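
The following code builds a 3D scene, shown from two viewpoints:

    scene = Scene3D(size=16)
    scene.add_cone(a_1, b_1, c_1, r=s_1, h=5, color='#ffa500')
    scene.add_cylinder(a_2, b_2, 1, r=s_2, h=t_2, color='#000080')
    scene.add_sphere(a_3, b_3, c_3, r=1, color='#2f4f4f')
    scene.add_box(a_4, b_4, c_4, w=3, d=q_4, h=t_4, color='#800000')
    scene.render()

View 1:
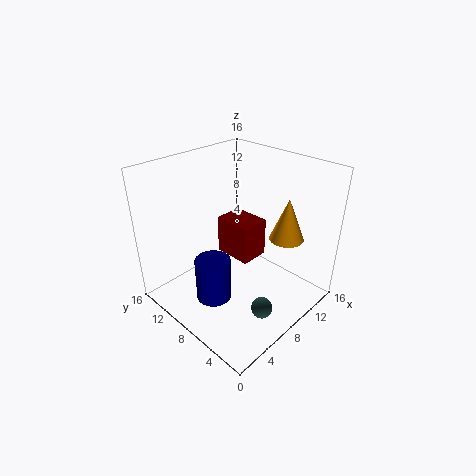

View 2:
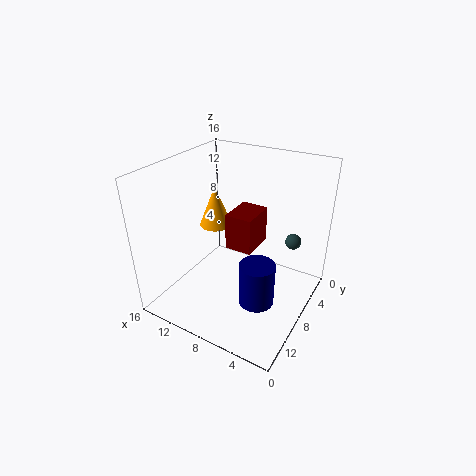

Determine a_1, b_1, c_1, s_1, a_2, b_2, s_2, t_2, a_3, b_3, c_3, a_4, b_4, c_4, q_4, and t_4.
a_1 = 13, b_1 = 5, c_1 = 7, s_1 = 2, a_2 = 5, b_2 = 9, s_2 = 2, t_2 = 5, a_3 = 4, b_3 = 1, c_3 = 5, a_4 = 6, b_4 = 5, c_4 = 7, q_4 = 4, t_4 = 4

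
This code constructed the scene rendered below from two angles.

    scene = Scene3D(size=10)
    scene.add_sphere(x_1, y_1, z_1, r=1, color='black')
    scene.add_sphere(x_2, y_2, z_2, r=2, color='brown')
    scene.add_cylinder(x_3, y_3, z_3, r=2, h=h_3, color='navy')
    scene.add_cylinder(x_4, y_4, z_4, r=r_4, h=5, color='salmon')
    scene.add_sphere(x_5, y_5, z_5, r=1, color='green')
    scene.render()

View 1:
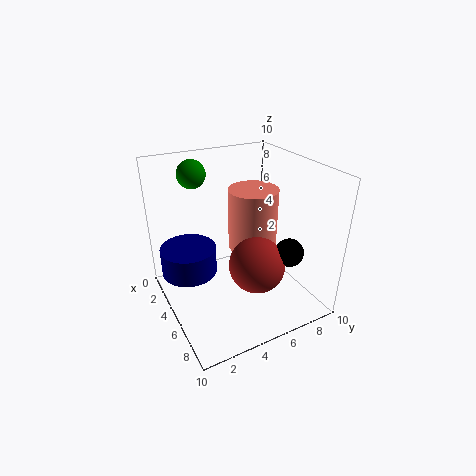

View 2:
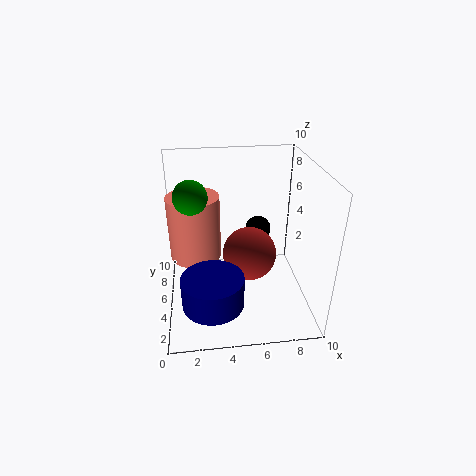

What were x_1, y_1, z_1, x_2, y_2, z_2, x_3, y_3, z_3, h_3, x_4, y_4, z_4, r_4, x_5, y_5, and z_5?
x_1 = 7, y_1 = 8, z_1 = 4, x_2 = 6, y_2 = 6, z_2 = 3, x_3 = 3, y_3 = 2, z_3 = 2, h_3 = 2, x_4 = 2, y_4 = 8, z_4 = 2, r_4 = 2, x_5 = 2, y_5 = 3, z_5 = 9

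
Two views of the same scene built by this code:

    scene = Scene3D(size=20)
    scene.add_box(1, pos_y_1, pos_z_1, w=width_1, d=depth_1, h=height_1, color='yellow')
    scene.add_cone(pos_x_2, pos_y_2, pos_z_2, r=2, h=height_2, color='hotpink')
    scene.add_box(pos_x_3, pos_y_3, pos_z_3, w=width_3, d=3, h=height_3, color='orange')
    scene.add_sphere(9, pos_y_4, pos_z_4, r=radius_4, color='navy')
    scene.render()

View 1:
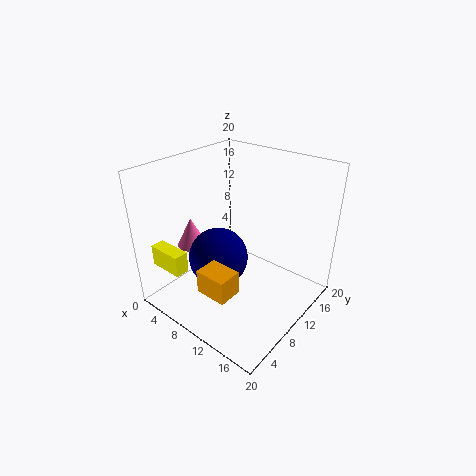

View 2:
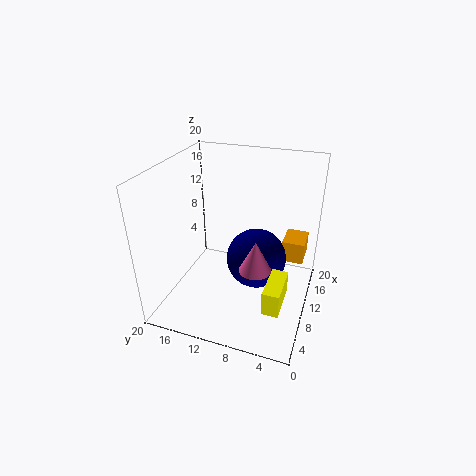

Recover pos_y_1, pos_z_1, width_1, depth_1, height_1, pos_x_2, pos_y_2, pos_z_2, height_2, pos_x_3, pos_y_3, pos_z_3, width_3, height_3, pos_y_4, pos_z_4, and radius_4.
pos_y_1 = 2
pos_z_1 = 6
width_1 = 5
depth_1 = 2
height_1 = 3
pos_x_2 = 5
pos_y_2 = 6
pos_z_2 = 9
height_2 = 4
pos_x_3 = 11
pos_y_3 = 1
pos_z_3 = 7
width_3 = 4
height_3 = 3
pos_y_4 = 7
pos_z_4 = 8
radius_4 = 4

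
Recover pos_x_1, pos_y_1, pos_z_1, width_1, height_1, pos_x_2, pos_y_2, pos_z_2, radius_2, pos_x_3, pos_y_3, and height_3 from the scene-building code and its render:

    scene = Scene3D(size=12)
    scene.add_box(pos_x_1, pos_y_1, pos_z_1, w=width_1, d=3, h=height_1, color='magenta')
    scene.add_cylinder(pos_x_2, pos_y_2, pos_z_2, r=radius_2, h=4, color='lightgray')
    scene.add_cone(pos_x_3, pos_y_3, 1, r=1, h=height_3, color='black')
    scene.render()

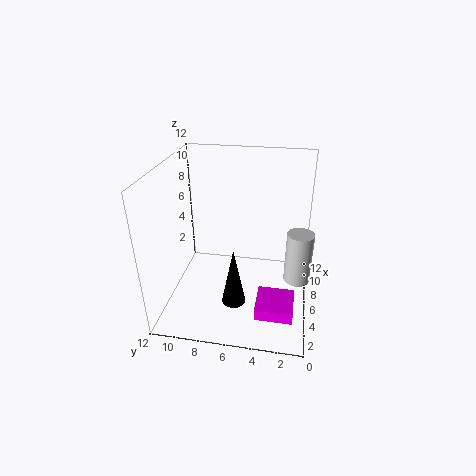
pos_x_1 = 2
pos_y_1 = 1
pos_z_1 = 1
width_1 = 3
height_1 = 1
pos_x_2 = 4
pos_y_2 = 1
pos_z_2 = 4
radius_2 = 1
pos_x_3 = 4
pos_y_3 = 6
height_3 = 5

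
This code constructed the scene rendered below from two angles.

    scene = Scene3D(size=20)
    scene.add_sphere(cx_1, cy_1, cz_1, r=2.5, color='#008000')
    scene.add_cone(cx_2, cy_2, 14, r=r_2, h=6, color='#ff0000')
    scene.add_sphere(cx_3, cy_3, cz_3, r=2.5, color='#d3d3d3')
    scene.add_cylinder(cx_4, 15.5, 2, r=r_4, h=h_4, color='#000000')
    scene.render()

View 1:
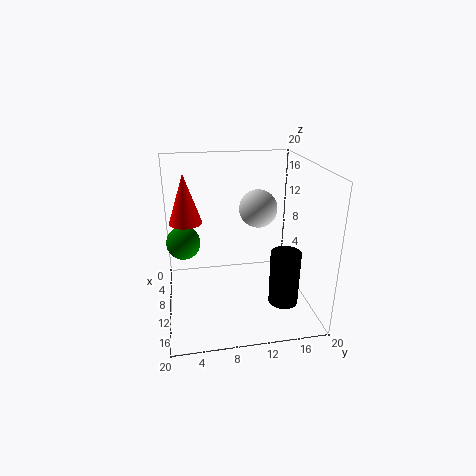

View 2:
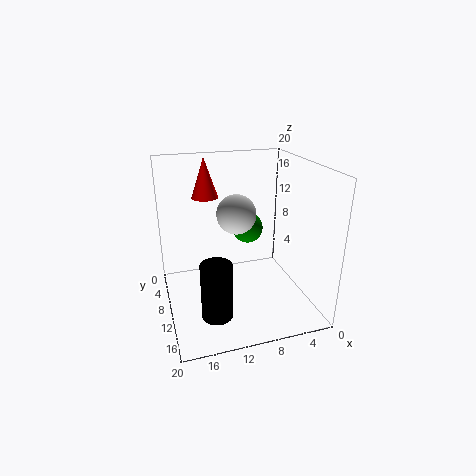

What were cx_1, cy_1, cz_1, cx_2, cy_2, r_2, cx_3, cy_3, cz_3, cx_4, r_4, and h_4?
cx_1 = 6, cy_1 = 2.5, cz_1 = 8, cx_2 = 13, cy_2 = 3, r_2 = 2, cx_3 = 11, cy_3 = 12.5, cz_3 = 14.5, cx_4 = 14.5, r_4 = 2, h_4 = 7.5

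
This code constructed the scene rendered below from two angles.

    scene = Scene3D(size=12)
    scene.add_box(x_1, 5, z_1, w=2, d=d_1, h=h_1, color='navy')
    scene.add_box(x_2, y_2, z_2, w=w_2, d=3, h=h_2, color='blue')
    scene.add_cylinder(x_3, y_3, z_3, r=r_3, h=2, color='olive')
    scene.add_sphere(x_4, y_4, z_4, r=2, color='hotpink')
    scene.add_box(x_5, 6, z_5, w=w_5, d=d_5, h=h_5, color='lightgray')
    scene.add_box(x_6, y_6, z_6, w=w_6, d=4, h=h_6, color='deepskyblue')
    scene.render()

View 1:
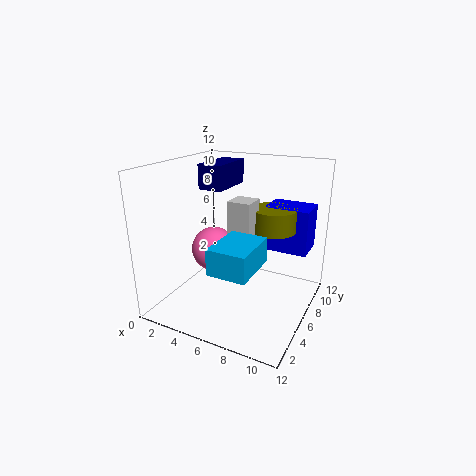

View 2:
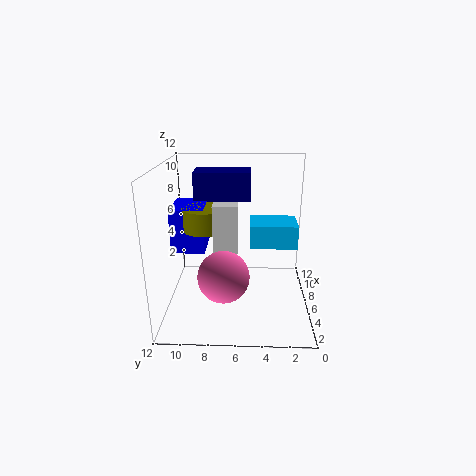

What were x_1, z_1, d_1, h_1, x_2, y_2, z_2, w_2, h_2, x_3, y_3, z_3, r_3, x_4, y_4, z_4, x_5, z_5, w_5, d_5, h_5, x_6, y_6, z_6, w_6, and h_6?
x_1 = 3
z_1 = 10
d_1 = 4
h_1 = 2
x_2 = 7
y_2 = 9
z_2 = 4
w_2 = 4
h_2 = 4
x_3 = 8
y_3 = 9
z_3 = 6
r_3 = 2
x_4 = 3
y_4 = 7
z_4 = 4
x_5 = 5
z_5 = 5
w_5 = 2
d_5 = 2
h_5 = 4
x_6 = 6
y_6 = 1
z_6 = 5
w_6 = 3
h_6 = 2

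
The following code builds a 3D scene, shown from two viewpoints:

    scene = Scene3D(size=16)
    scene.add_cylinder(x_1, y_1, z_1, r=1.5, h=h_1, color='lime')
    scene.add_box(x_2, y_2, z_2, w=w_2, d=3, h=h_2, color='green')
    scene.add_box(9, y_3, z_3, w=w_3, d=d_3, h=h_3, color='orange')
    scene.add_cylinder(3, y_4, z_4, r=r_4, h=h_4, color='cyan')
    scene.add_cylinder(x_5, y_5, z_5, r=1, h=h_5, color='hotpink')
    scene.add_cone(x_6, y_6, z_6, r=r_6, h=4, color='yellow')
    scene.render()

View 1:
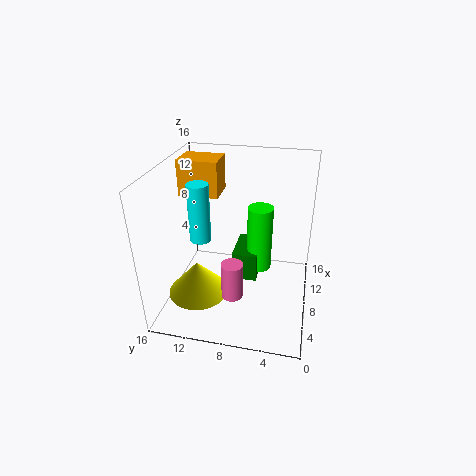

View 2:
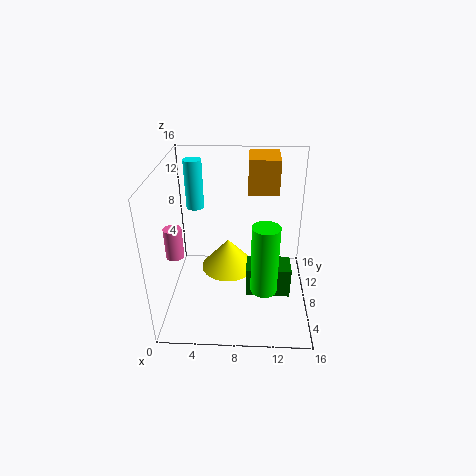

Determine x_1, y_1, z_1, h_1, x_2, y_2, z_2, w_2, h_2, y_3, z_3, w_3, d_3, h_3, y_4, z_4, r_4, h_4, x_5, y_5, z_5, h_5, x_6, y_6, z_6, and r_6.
x_1 = 11
y_1 = 6
z_1 = 2.5
h_1 = 8
x_2 = 9
y_2 = 6
z_2 = 1.5
w_2 = 5
h_2 = 3.5
y_3 = 10.5
z_3 = 12
w_3 = 3.5
d_3 = 4.5
h_3 = 4
y_4 = 10.5
z_4 = 10.5
r_4 = 1
h_4 = 5.5
x_5 = 1
y_5 = 7
z_5 = 6
h_5 = 3.5
x_6 = 6.5
y_6 = 12.5
z_6 = 1
r_6 = 3.5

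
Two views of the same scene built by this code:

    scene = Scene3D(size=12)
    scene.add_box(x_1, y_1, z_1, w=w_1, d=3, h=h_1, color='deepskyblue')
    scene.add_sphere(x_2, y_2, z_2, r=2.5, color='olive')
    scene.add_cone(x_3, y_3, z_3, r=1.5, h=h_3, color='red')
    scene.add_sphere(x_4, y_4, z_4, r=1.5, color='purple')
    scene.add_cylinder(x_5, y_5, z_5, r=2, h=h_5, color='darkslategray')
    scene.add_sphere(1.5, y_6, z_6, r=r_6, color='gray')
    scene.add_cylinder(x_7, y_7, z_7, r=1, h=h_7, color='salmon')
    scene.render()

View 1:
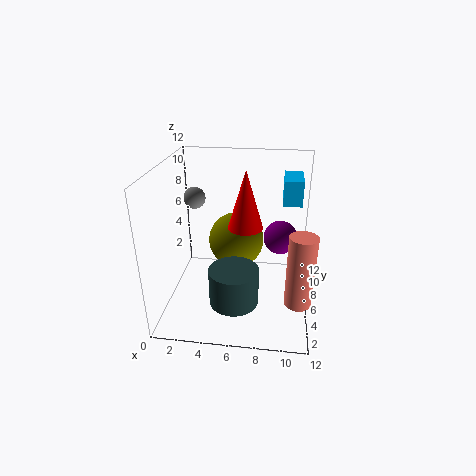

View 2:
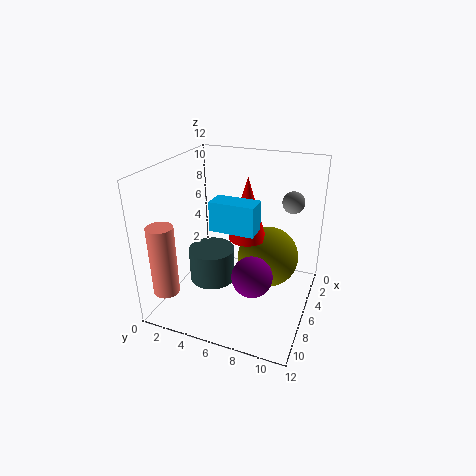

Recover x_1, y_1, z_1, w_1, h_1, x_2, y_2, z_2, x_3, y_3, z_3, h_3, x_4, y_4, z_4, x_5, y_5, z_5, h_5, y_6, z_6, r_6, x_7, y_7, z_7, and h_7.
x_1 = 9.5
y_1 = 6
z_1 = 9
w_1 = 1.5
h_1 = 2
x_2 = 5.5
y_2 = 8.5
z_2 = 4.5
x_3 = 6.5
y_3 = 7
z_3 = 6.5
h_3 = 5
x_4 = 9.5
y_4 = 8.5
z_4 = 5
x_5 = 6
y_5 = 3.5
z_5 = 1.5
h_5 = 3
y_6 = 9.5
z_6 = 8
r_6 = 1
x_7 = 11
y_7 = 2
z_7 = 3
h_7 = 5.5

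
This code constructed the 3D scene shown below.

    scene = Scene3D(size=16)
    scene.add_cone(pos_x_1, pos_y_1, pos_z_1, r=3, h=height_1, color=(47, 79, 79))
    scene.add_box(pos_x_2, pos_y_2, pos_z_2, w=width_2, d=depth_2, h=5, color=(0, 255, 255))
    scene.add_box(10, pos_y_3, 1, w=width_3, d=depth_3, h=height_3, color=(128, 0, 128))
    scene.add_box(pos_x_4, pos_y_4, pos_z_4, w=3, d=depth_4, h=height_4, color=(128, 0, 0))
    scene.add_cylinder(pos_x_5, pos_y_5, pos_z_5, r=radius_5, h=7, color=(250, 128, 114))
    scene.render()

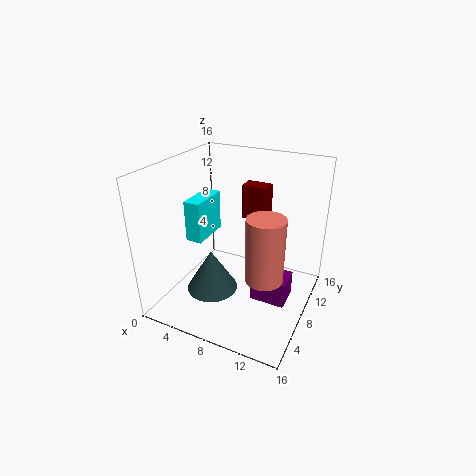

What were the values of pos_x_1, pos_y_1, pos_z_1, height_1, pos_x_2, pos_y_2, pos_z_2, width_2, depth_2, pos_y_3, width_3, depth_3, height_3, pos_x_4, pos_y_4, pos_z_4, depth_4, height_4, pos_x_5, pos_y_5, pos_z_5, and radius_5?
pos_x_1 = 5, pos_y_1 = 7, pos_z_1 = 1, height_1 = 5, pos_x_2 = 1, pos_y_2 = 8, pos_z_2 = 6, width_2 = 2, depth_2 = 5, pos_y_3 = 7, width_3 = 4, depth_3 = 3, height_3 = 3, pos_x_4 = 7, pos_y_4 = 11, pos_z_4 = 9, depth_4 = 2, height_4 = 4, pos_x_5 = 12, pos_y_5 = 6, pos_z_5 = 5, radius_5 = 2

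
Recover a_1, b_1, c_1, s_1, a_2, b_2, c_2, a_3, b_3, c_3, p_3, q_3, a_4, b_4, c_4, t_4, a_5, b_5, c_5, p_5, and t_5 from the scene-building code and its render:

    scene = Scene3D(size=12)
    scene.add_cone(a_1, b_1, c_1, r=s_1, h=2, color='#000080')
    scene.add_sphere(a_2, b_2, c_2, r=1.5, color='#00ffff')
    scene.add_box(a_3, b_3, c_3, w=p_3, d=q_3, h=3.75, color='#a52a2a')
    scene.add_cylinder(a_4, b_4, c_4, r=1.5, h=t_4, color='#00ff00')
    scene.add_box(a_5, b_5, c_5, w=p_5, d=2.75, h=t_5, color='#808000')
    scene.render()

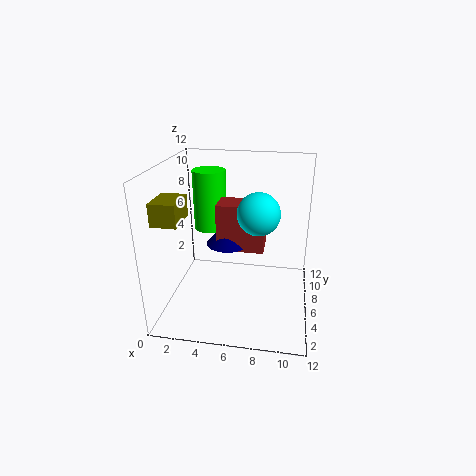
a_1 = 5.25
b_1 = 5.5
c_1 = 5.75
s_1 = 1.75
a_2 = 8
b_2 = 2.75
c_2 = 9.5
a_3 = 4.5
b_3 = 4.5
c_3 = 5.5
p_3 = 3.75
q_3 = 2.25
a_4 = 2.75
b_4 = 9.5
c_4 = 5.25
t_4 = 5.5
a_5 = 0.25
b_5 = 2
c_5 = 8.25
p_5 = 2
t_5 = 1.75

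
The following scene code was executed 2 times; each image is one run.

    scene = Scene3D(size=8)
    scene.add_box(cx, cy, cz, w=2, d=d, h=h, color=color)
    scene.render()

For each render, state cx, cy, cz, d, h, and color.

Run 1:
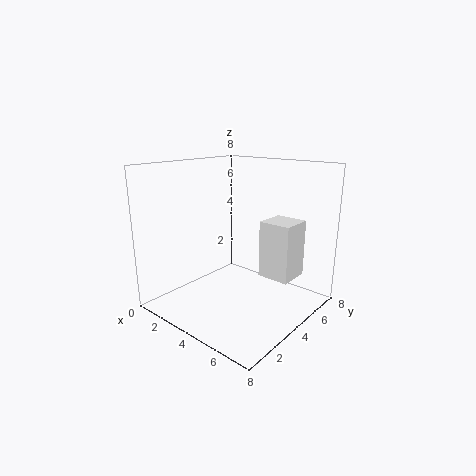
cx = 4
cy = 6
cz = 1
d = 2
h = 3.5
color = 'white'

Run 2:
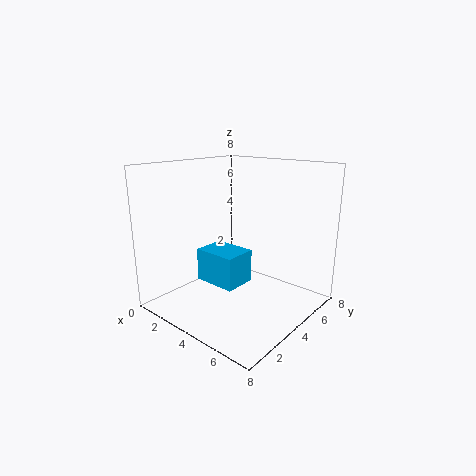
cx = 4.5
cy = 0.5
cz = 3
d = 1.5
h = 1.5
color = 'deepskyblue'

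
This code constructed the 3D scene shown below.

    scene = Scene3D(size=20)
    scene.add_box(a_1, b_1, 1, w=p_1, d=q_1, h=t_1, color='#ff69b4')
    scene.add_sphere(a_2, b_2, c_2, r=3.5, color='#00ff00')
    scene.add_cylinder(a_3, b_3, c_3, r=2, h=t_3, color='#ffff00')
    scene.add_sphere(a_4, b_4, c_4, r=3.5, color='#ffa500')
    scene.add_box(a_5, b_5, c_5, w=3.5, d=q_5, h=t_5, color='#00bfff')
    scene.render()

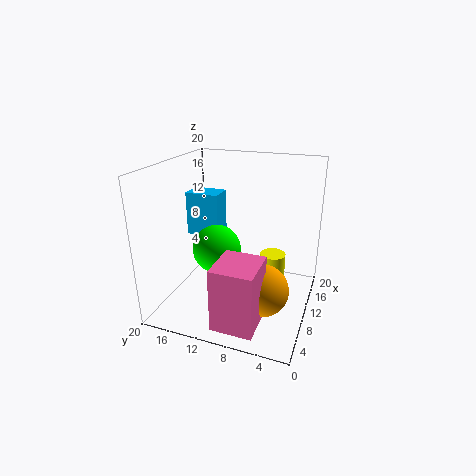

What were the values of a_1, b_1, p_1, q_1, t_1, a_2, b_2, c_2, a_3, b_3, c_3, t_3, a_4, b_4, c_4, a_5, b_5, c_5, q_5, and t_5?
a_1 = 1, b_1 = 5, p_1 = 6, q_1 = 5.5, t_1 = 8.5, a_2 = 10.5, b_2 = 13.5, c_2 = 7.5, a_3 = 16.5, b_3 = 6.5, c_3 = 1, t_3 = 4, a_4 = 7.5, b_4 = 5.5, c_4 = 4, a_5 = 12, b_5 = 14, c_5 = 8.5, q_5 = 5, t_5 = 6.5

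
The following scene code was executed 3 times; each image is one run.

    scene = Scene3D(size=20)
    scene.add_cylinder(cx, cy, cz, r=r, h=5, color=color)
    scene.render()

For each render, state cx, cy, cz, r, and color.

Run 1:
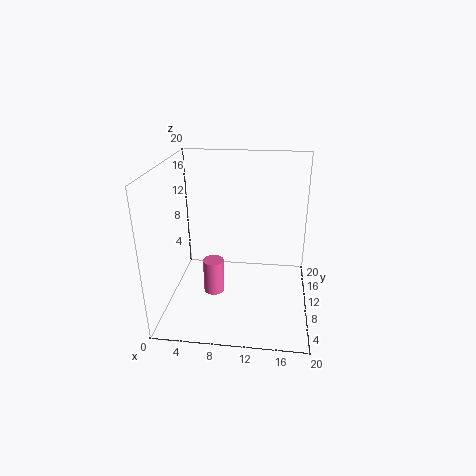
cx = 6.5
cy = 9.5
cz = 1.5
r = 1.5
color = 'hotpink'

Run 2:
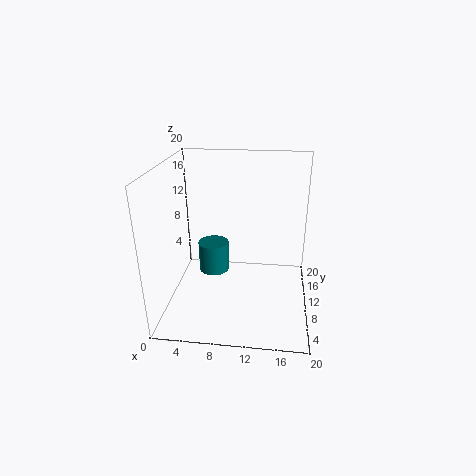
cx = 5
cy = 17
cz = 0.5
r = 2.5
color = 'teal'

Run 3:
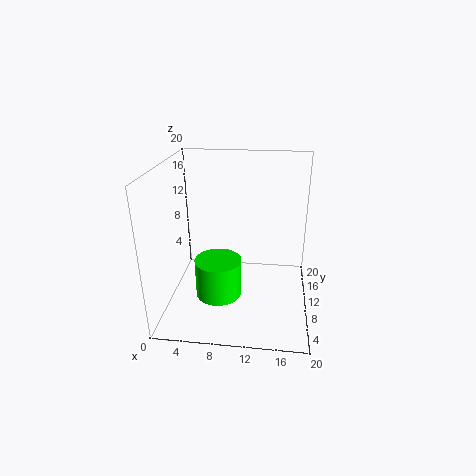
cx = 8
cy = 5.5
cz = 4
r = 3
color = 'lime'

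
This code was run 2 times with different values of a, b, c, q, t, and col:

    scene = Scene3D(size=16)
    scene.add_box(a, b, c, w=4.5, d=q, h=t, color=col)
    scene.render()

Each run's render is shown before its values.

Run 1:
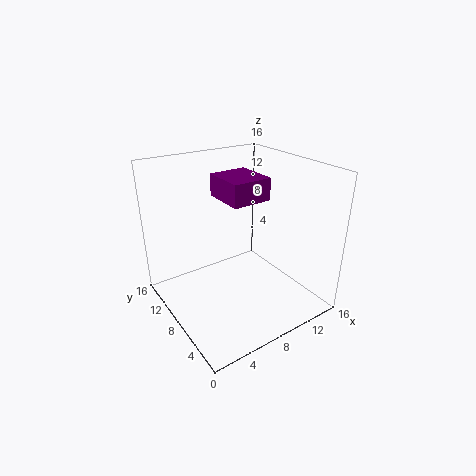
a = 7; b = 7; c = 12; q = 5; t = 2.5; col = 'purple'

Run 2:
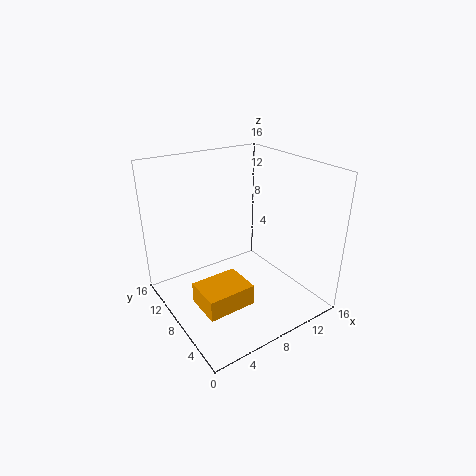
a = 0.5; b = 1; c = 5; q = 3.5; t = 2; col = 'orange'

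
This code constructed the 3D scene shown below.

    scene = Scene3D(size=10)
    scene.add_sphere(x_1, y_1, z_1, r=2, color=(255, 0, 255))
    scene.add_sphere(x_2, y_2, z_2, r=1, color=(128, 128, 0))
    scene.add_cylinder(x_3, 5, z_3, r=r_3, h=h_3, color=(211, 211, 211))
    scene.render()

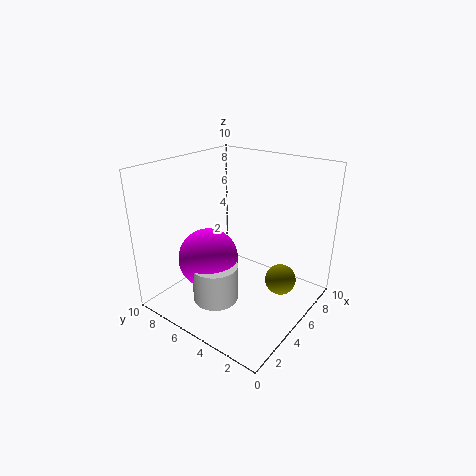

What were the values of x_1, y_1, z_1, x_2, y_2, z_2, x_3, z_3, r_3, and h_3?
x_1 = 3, y_1 = 6, z_1 = 4, x_2 = 5, y_2 = 1.5, z_2 = 3, x_3 = 2.5, z_3 = 1.5, r_3 = 1.5, h_3 = 2.5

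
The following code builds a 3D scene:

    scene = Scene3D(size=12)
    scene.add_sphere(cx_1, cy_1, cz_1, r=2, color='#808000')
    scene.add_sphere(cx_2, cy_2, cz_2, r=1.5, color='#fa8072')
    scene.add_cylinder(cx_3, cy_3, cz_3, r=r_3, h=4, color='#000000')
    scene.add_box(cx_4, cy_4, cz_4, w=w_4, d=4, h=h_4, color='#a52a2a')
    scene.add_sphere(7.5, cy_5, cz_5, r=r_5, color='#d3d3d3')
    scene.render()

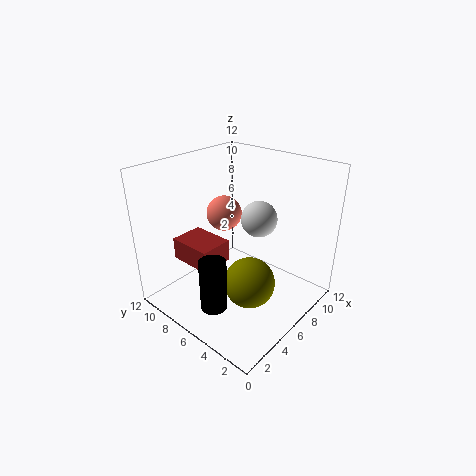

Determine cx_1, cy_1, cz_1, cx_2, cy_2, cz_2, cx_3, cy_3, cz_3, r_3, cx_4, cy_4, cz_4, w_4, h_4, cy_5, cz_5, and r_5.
cx_1 = 4.5
cy_1 = 3.5
cz_1 = 3.5
cx_2 = 6.5
cy_2 = 8
cz_2 = 7.5
cx_3 = 1.5
cy_3 = 4.5
cz_3 = 2.5
r_3 = 1
cx_4 = 3.5
cy_4 = 7.5
cz_4 = 3
w_4 = 3
h_4 = 2
cy_5 = 5
cz_5 = 7.5
r_5 = 1.5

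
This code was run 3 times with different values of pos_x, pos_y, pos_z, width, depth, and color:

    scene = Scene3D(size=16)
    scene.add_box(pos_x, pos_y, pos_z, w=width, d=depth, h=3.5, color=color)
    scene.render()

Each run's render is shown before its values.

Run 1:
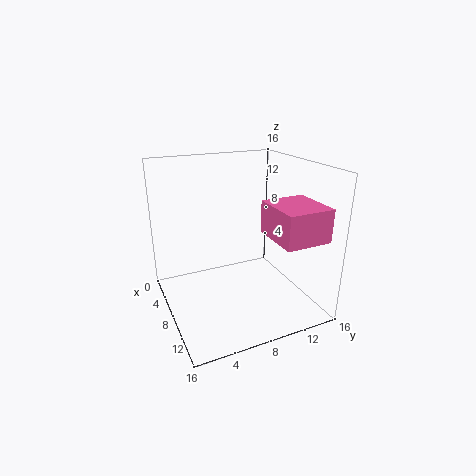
pos_x = 9.5; pos_y = 10; pos_z = 9; width = 5.5; depth = 5; color = 'hotpink'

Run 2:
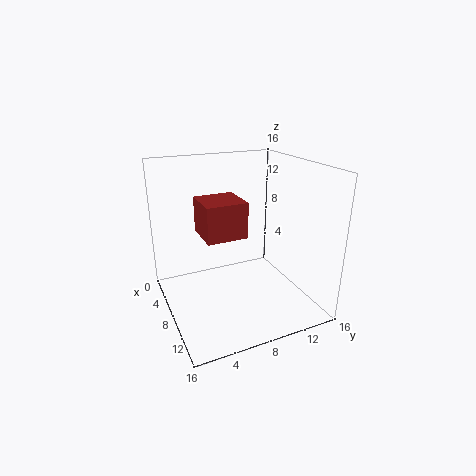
pos_x = 8.5; pos_y = 3; pos_z = 10; width = 4; depth = 4; color = 'brown'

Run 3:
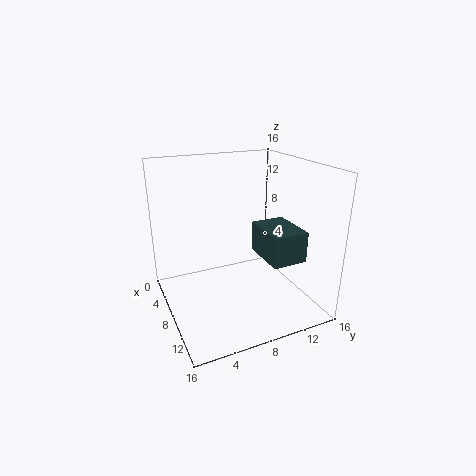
pos_x = 6.5; pos_y = 10.5; pos_z = 5.5; width = 5.5; depth = 4; color = 'darkslategray'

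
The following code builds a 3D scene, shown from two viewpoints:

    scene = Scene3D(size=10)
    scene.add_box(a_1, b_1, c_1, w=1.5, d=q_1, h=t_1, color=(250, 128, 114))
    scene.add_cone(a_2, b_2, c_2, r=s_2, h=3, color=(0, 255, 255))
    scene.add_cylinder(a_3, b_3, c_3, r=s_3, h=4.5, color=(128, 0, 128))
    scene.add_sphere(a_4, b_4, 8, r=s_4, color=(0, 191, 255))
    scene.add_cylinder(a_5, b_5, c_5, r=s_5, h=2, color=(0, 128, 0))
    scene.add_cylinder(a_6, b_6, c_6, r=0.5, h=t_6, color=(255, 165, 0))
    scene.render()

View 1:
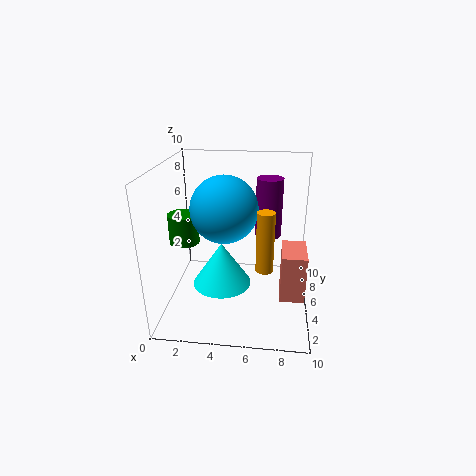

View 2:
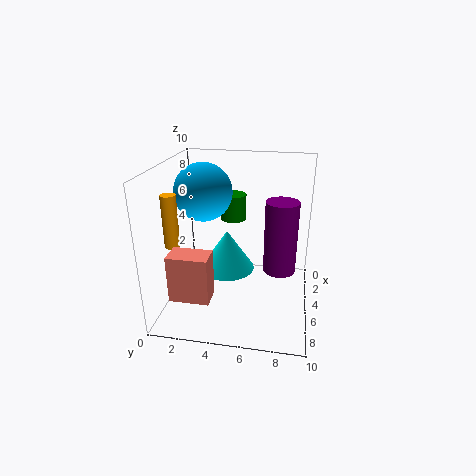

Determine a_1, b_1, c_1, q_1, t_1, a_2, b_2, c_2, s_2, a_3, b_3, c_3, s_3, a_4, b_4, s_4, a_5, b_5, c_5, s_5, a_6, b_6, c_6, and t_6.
a_1 = 8, b_1 = 1.5, c_1 = 2.5, q_1 = 2.5, t_1 = 3, a_2 = 4, b_2 = 4, c_2 = 2, s_2 = 2, a_3 = 7, b_3 = 8, c_3 = 4, s_3 = 1, a_4 = 4.5, b_4 = 2.5, s_4 = 2, a_5 = 1.5, b_5 = 4, c_5 = 5, s_5 = 1, a_6 = 7, b_6 = 1, c_6 = 5, t_6 = 3.5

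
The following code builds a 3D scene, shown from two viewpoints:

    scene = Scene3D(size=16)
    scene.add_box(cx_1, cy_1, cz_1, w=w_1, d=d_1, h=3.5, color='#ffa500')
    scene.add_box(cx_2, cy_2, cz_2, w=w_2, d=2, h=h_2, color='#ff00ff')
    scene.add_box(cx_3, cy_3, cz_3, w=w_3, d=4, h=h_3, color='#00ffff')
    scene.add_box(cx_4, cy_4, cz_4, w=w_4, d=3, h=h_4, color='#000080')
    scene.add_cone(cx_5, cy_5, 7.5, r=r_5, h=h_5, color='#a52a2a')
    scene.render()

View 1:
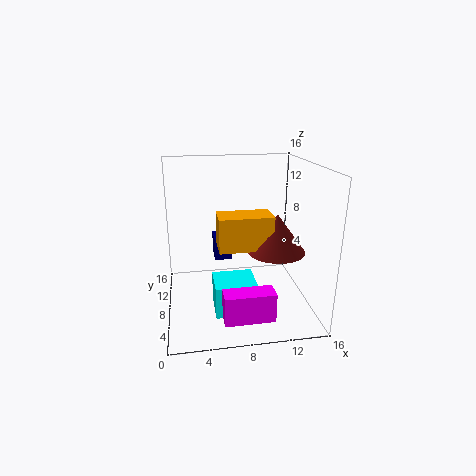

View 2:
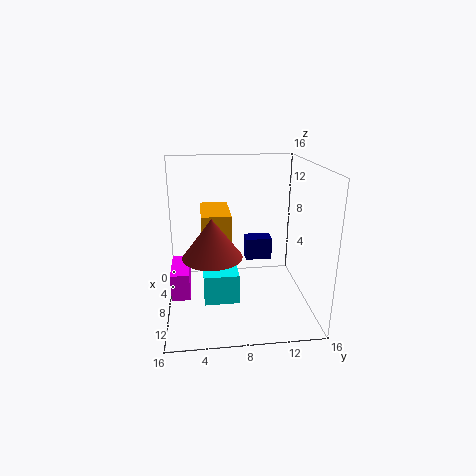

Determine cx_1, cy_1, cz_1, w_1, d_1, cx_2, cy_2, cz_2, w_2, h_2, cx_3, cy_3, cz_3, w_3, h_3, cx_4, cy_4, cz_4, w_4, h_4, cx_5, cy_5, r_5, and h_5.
cx_1 = 5.5, cy_1 = 4, cz_1 = 8, w_1 = 5.5, d_1 = 3, cx_2 = 5.5, cy_2 = 0.5, cz_2 = 2, w_2 = 5, h_2 = 3, cx_3 = 5, cy_3 = 4, cz_3 = 0.5, w_3 = 4.5, h_3 = 3.5, cx_4 = 5.5, cy_4 = 9, cz_4 = 5, w_4 = 2, h_4 = 2.5, cx_5 = 11.5, cy_5 = 5, r_5 = 3, h_5 = 4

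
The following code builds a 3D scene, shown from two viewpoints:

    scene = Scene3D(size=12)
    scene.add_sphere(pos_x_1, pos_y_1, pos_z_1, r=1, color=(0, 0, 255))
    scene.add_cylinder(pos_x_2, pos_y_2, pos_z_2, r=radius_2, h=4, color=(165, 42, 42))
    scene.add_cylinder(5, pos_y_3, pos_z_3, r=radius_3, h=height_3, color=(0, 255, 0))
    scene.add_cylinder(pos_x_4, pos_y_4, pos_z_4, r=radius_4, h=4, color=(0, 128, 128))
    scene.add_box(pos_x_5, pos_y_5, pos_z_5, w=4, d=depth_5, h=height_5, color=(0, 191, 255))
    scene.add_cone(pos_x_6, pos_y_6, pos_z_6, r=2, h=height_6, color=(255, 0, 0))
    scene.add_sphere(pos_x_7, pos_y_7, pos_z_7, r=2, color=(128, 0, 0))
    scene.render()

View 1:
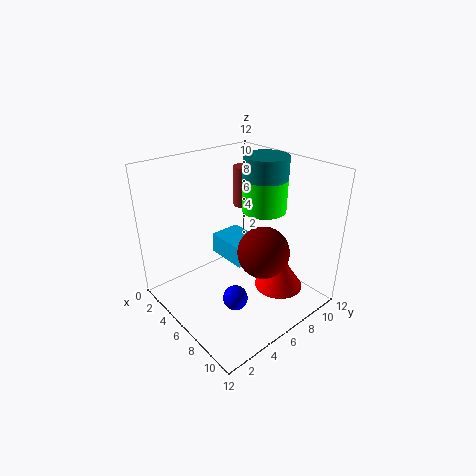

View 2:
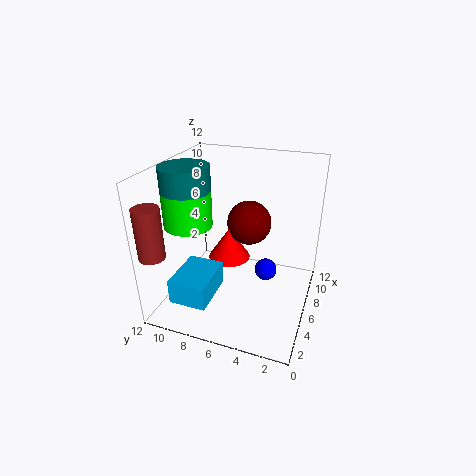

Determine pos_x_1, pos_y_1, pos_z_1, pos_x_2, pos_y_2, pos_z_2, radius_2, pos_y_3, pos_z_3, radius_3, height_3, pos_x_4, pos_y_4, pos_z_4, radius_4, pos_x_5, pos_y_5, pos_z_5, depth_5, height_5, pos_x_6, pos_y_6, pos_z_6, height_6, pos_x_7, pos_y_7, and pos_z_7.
pos_x_1 = 8; pos_y_1 = 4; pos_z_1 = 2; pos_x_2 = 1; pos_y_2 = 11; pos_z_2 = 6; radius_2 = 1; pos_y_3 = 10; pos_z_3 = 7; radius_3 = 2; height_3 = 3; pos_x_4 = 5; pos_y_4 = 10; pos_z_4 = 8; radius_4 = 2; pos_x_5 = 1; pos_y_5 = 7; pos_z_5 = 2; depth_5 = 3; height_5 = 2; pos_x_6 = 9; pos_y_6 = 8; pos_z_6 = 2; height_6 = 3; pos_x_7 = 9; pos_y_7 = 6; pos_z_7 = 6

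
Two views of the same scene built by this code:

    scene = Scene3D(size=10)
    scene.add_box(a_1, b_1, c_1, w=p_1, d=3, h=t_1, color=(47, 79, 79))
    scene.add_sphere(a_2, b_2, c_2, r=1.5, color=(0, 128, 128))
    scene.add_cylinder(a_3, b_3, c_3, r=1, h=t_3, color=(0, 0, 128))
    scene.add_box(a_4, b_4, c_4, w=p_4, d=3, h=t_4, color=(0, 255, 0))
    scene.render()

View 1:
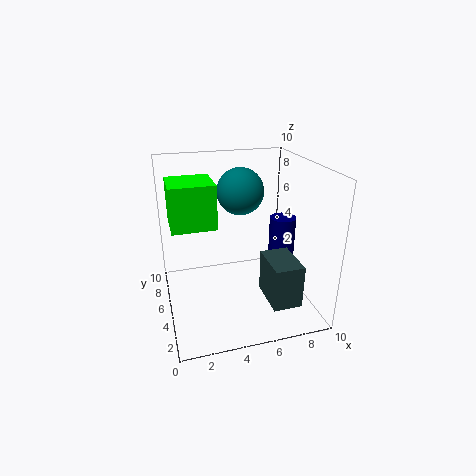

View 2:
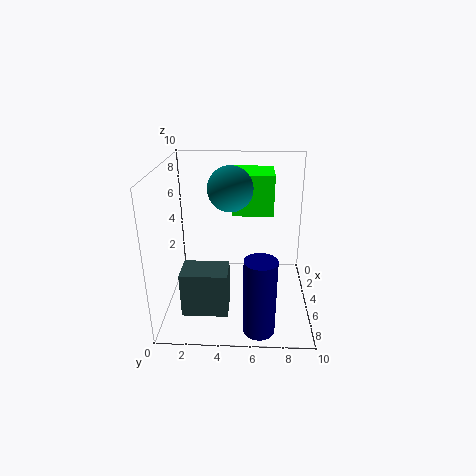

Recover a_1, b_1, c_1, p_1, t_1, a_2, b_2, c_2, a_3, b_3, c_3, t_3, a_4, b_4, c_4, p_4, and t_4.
a_1 = 6.5, b_1 = 1.5, c_1 = 1, p_1 = 2, t_1 = 3, a_2 = 5, b_2 = 4.5, c_2 = 8.5, a_3 = 9, b_3 = 6.5, c_3 = 0.5, t_3 = 5, a_4 = 0.5, b_4 = 4.5, c_4 = 6, p_4 = 3, t_4 = 3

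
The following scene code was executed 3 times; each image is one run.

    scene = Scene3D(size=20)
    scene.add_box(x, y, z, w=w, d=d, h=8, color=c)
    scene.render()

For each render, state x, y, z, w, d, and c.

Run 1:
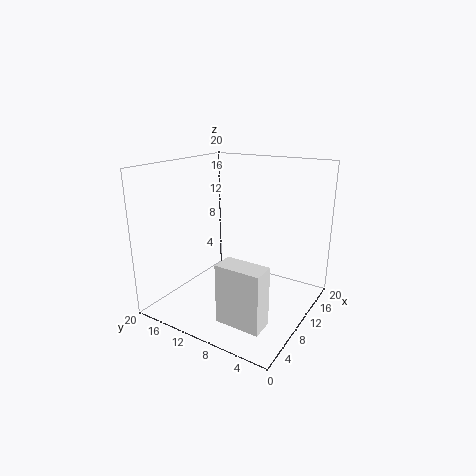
x = 3; y = 3; z = 1; w = 3; d = 6; c = 'white'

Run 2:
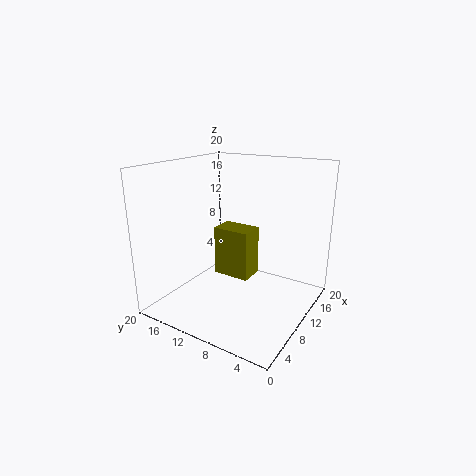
x = 14; y = 11; z = 1; w = 4; d = 6; c = 'olive'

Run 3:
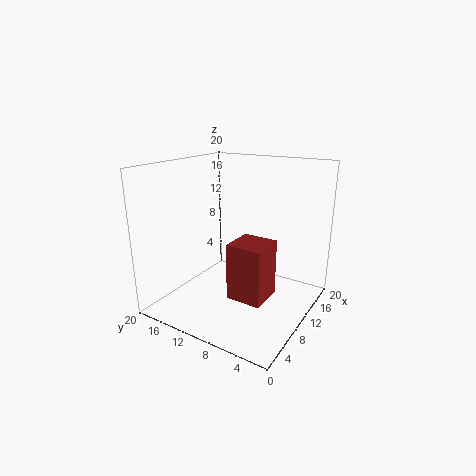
x = 7; y = 5; z = 2; w = 5; d = 5; c = 'brown'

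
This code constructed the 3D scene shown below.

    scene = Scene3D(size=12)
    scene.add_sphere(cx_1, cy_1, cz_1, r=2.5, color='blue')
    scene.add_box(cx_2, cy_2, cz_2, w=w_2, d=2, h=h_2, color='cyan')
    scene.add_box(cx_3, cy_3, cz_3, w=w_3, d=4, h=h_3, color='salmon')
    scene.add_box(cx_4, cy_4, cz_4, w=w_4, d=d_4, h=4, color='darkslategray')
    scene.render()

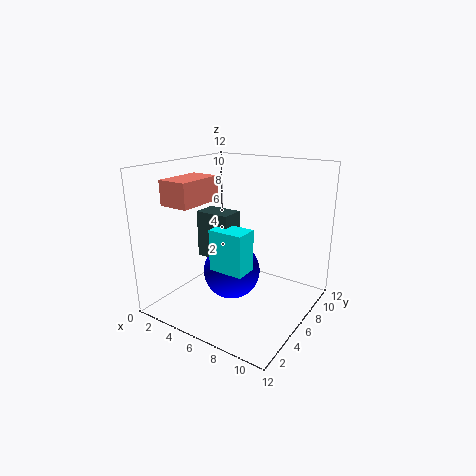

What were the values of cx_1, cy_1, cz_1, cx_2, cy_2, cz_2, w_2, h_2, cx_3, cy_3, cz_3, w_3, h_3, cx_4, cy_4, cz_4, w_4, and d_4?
cx_1 = 5
cy_1 = 6.5
cz_1 = 2.5
cx_2 = 4.5
cy_2 = 4
cz_2 = 3.5
w_2 = 3
h_2 = 3.5
cx_3 = 1.5
cy_3 = 2
cz_3 = 9
w_3 = 2.5
h_3 = 2
cx_4 = 2.5
cy_4 = 5
cz_4 = 4
w_4 = 3
d_4 = 2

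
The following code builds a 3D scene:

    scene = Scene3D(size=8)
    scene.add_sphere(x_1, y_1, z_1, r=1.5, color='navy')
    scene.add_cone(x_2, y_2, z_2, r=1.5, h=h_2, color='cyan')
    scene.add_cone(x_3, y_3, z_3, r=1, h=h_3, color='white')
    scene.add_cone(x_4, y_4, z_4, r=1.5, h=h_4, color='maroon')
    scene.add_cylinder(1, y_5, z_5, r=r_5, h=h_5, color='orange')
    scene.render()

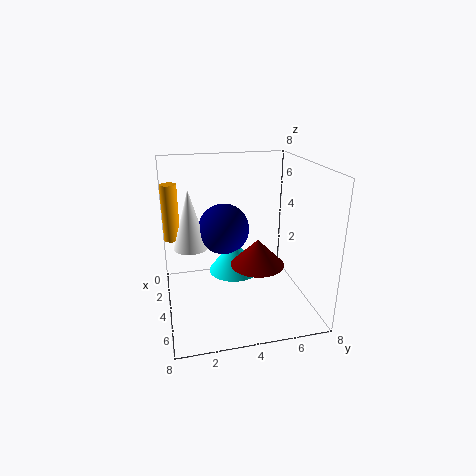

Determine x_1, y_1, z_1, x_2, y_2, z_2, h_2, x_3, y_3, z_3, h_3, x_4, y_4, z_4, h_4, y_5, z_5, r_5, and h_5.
x_1 = 2.5; y_1 = 3.5; z_1 = 4; x_2 = 3; y_2 = 4; z_2 = 1.5; h_2 = 2; x_3 = 2.5; y_3 = 1.5; z_3 = 3; h_3 = 3.5; x_4 = 4.5; y_4 = 5; z_4 = 2.5; h_4 = 1.5; y_5 = 0.5; z_5 = 3; r_5 = 0.5; h_5 = 3.5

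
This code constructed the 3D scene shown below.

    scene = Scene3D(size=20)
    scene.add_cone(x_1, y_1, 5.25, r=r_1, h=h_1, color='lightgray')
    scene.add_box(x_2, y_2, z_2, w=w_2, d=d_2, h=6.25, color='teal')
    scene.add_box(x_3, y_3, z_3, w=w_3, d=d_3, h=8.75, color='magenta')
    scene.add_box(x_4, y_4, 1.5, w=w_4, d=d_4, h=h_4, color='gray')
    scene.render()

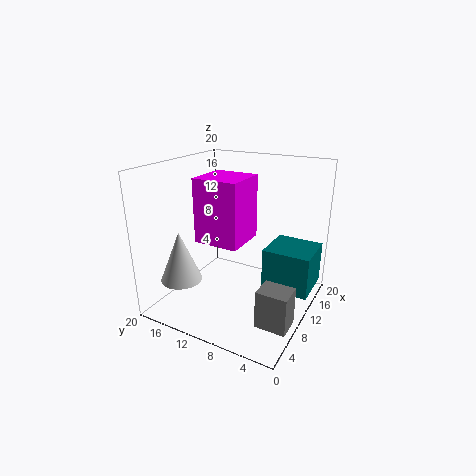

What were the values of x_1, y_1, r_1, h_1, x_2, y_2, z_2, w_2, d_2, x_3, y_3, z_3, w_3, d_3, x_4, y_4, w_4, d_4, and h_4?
x_1 = 3.75, y_1 = 15.25, r_1 = 2.75, h_1 = 6.75, x_2 = 12.75, y_2 = 0.5, z_2 = 1.25, w_2 = 6.75, d_2 = 7, x_3 = 6.5, y_3 = 8.5, z_3 = 9.75, w_3 = 6.25, d_3 = 6.25, x_4 = 3.75, y_4 = 0.25, w_4 = 3.25, d_4 = 4, h_4 = 5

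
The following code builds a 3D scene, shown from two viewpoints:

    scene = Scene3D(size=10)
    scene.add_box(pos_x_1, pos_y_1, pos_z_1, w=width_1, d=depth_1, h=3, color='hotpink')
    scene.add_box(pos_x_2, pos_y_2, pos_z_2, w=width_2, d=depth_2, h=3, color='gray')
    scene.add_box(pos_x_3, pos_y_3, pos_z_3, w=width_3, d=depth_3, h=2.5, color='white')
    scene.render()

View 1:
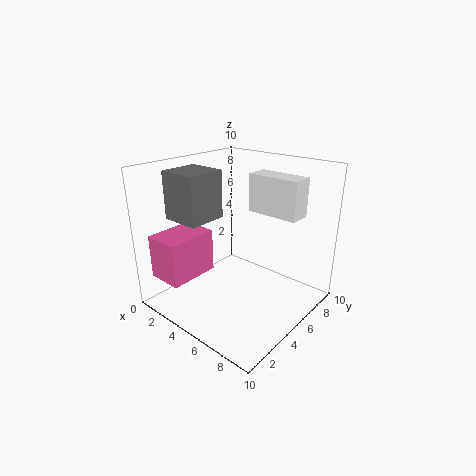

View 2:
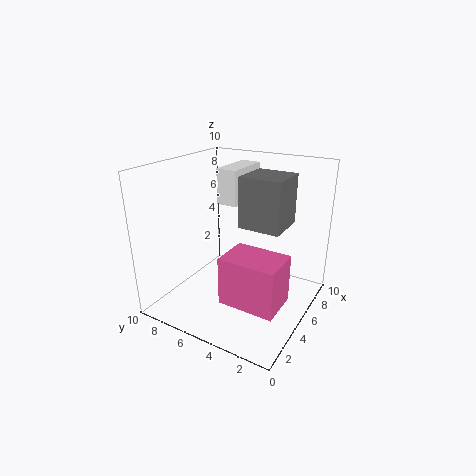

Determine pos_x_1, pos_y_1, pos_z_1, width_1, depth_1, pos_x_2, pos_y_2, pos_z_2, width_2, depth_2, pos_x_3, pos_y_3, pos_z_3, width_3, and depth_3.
pos_x_1 = 1; pos_y_1 = 0.5; pos_z_1 = 2.5; width_1 = 2.5; depth_1 = 3.5; pos_x_2 = 2.5; pos_y_2 = 1; pos_z_2 = 7; width_2 = 2.5; depth_2 = 2.5; pos_x_3 = 5.5; pos_y_3 = 5.5; pos_z_3 = 7; width_3 = 3.5; depth_3 = 1.5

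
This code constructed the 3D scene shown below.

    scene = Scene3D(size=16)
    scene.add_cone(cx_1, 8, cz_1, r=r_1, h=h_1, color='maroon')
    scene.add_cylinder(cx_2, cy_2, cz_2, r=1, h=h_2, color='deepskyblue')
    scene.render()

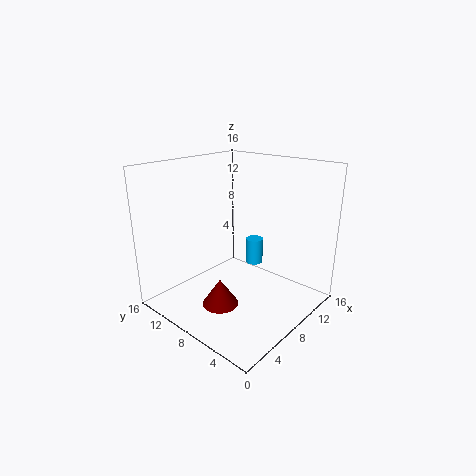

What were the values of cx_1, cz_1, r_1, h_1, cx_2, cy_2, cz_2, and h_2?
cx_1 = 5; cz_1 = 1; r_1 = 2; h_1 = 3; cx_2 = 11; cy_2 = 8; cz_2 = 4; h_2 = 3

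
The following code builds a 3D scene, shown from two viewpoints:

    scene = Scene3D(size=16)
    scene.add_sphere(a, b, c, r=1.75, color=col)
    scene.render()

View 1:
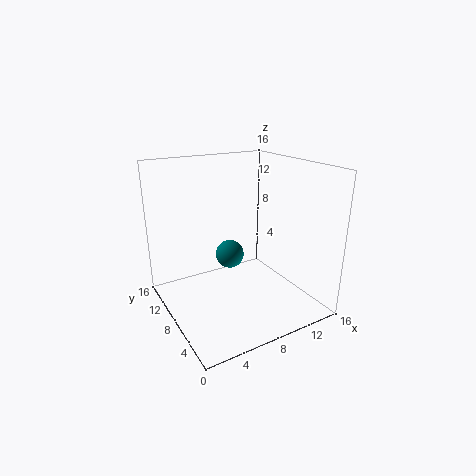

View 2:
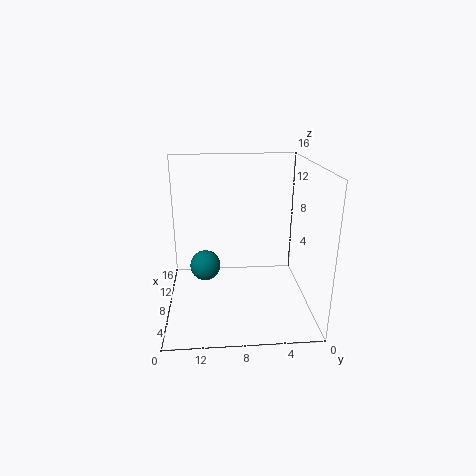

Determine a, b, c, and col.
a = 9
b = 11.75
c = 4.25
col = 'teal'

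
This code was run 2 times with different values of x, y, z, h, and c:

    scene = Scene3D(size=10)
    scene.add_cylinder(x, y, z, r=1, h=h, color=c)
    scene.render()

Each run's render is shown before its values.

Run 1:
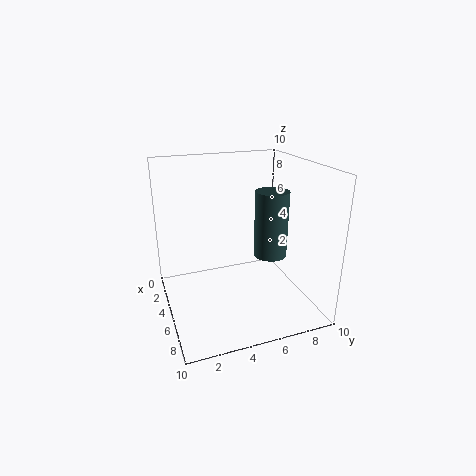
x = 8, y = 6, z = 5, h = 4, c = 'darkslategray'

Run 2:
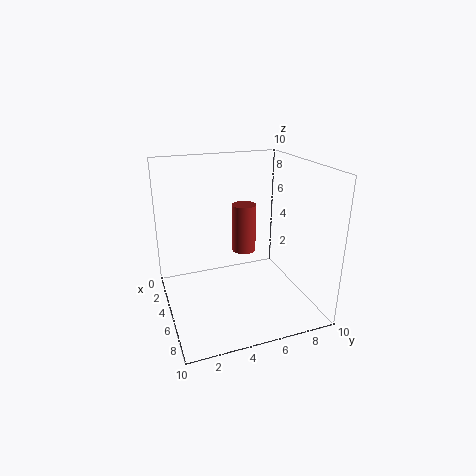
x = 1, y = 7, z = 2, h = 4, c = 'brown'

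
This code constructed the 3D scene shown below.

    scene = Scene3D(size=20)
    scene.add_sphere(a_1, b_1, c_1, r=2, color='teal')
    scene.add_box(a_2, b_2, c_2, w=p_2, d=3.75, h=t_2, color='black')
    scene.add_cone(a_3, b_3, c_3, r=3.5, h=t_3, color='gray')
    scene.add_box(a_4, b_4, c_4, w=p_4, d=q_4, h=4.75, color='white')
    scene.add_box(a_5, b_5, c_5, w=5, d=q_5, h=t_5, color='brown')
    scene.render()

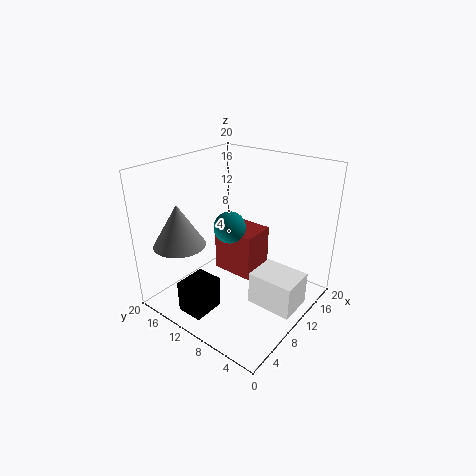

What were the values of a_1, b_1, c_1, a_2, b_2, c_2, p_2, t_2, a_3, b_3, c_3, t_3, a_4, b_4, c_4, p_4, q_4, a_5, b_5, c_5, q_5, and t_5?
a_1 = 6.75, b_1 = 8.75, c_1 = 13.25, a_2 = 2, b_2 = 10.5, c_2 = 0.5, p_2 = 4.5, t_2 = 4.5, a_3 = 4, b_3 = 15.25, c_3 = 9.75, t_3 = 5.75, a_4 = 9.25, b_4 = 1, c_4 = 0.75, p_4 = 5, q_4 = 6.5, a_5 = 10.5, b_5 = 8.5, c_5 = 3.25, q_5 = 6.25, t_5 = 6.75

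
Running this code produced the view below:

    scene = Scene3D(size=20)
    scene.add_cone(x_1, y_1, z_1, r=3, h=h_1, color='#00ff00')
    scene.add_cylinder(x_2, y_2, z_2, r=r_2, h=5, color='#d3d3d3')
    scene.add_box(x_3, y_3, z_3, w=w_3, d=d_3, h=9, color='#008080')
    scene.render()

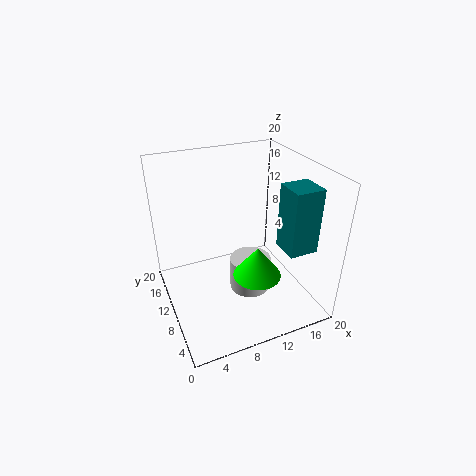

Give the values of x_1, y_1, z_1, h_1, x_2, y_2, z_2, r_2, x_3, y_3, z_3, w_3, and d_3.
x_1 = 10, y_1 = 4, z_1 = 8, h_1 = 4, x_2 = 12, y_2 = 10, z_2 = 1, r_2 = 3, x_3 = 15, y_3 = 4, z_3 = 9, w_3 = 4, d_3 = 4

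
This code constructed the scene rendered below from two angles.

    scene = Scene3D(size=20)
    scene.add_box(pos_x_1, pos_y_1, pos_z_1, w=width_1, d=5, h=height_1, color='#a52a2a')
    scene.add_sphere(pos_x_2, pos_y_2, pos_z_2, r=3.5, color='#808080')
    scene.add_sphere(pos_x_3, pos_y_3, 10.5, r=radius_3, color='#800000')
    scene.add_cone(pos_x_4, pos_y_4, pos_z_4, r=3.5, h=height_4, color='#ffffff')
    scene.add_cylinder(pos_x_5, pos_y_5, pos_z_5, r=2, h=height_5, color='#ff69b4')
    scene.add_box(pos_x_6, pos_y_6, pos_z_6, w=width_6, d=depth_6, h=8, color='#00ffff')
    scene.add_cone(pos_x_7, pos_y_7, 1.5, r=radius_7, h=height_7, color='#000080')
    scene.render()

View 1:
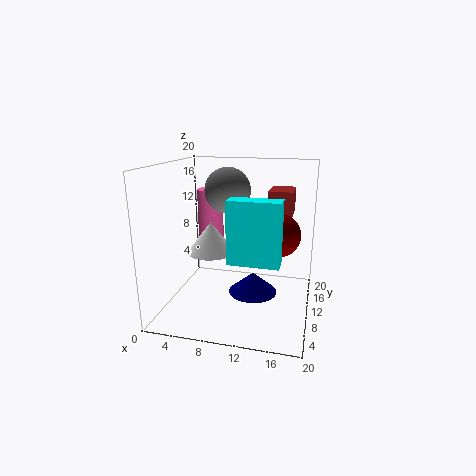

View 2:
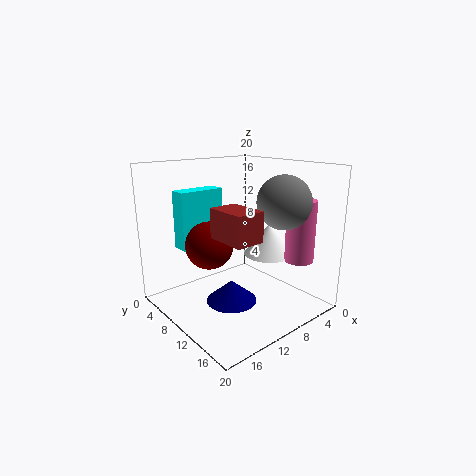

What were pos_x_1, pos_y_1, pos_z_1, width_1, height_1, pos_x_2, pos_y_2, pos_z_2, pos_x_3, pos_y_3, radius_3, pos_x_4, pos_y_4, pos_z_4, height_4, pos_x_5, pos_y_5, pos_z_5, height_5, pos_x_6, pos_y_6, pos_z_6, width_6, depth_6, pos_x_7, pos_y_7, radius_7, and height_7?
pos_x_1 = 13.5, pos_y_1 = 13.5, pos_z_1 = 12.5, width_1 = 3.5, height_1 = 3.5, pos_x_2 = 7, pos_y_2 = 15.5, pos_z_2 = 15.5, pos_x_3 = 15.5, pos_y_3 = 11, radius_3 = 3, pos_x_4 = 5.5, pos_y_4 = 11.5, pos_z_4 = 7, height_4 = 4.5, pos_x_5 = 4, pos_y_5 = 16, pos_z_5 = 7, height_5 = 8.5, pos_x_6 = 10, pos_y_6 = 4, pos_z_6 = 8.5, width_6 = 6.5, depth_6 = 2.5, pos_x_7 = 12, pos_y_7 = 11, radius_7 = 3.5, height_7 = 3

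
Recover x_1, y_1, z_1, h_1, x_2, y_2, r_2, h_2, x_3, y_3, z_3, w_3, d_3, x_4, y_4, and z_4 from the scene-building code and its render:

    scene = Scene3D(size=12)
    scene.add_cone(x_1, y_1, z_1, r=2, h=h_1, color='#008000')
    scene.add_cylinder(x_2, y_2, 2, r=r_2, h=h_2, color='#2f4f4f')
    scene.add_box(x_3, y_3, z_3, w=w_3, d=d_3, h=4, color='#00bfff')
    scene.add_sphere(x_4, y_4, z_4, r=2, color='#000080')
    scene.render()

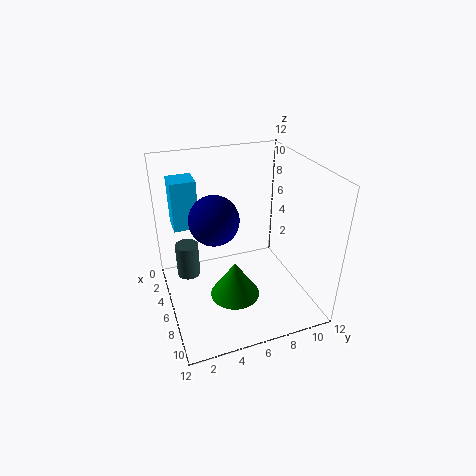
x_1 = 8
y_1 = 5
z_1 = 2
h_1 = 3
x_2 = 4
y_2 = 2
r_2 = 1
h_2 = 3
x_3 = 3
y_3 = 1
z_3 = 7
w_3 = 2
d_3 = 2
x_4 = 6
y_4 = 4
z_4 = 8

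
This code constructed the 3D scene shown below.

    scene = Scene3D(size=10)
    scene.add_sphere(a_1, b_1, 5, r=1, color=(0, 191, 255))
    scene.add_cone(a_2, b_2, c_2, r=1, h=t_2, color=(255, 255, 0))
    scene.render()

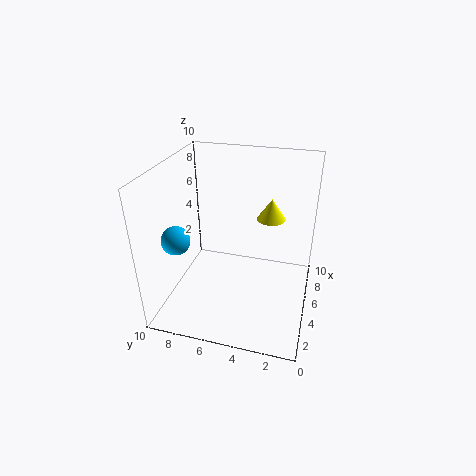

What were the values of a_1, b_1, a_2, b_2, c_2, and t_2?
a_1 = 3.5, b_1 = 9, a_2 = 6.5, b_2 = 3, c_2 = 6, t_2 = 1.5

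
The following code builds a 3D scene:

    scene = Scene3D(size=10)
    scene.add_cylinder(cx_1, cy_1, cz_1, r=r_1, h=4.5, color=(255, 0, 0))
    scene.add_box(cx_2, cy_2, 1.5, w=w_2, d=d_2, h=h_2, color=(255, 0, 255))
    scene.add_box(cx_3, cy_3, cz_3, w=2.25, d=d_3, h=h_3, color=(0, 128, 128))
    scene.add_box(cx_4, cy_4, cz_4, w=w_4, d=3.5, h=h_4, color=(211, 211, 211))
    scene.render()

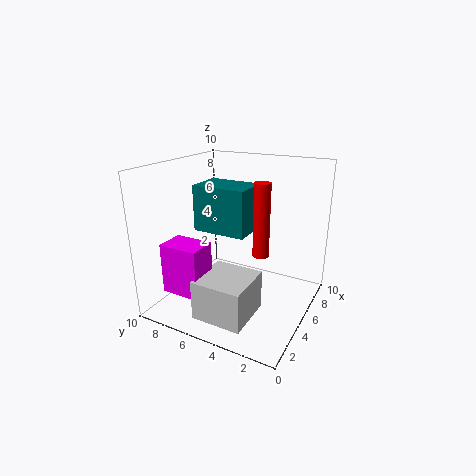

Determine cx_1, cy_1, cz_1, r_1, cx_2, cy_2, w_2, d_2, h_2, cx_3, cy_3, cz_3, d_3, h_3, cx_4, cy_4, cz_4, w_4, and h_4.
cx_1 = 3.25
cy_1 = 2.5
cz_1 = 5
r_1 = 0.5
cx_2 = 1.5
cy_2 = 6.25
w_2 = 2
d_2 = 2.75
h_2 = 3.5
cx_3 = 1.75
cy_3 = 3
cz_3 = 6.5
d_3 = 3.25
h_3 = 2.75
cx_4 = 1.25
cy_4 = 3
cz_4 = 0.25
w_4 = 3.5
h_4 = 2.75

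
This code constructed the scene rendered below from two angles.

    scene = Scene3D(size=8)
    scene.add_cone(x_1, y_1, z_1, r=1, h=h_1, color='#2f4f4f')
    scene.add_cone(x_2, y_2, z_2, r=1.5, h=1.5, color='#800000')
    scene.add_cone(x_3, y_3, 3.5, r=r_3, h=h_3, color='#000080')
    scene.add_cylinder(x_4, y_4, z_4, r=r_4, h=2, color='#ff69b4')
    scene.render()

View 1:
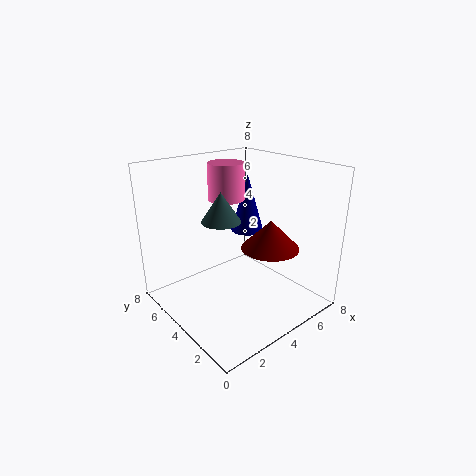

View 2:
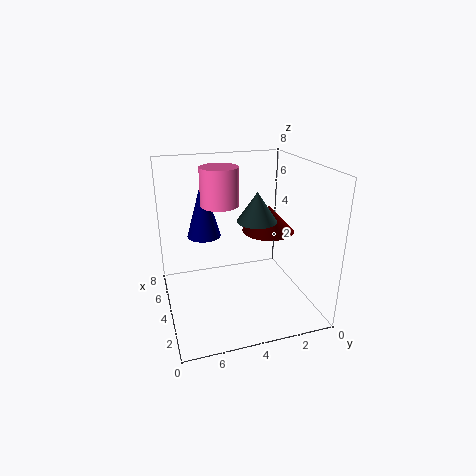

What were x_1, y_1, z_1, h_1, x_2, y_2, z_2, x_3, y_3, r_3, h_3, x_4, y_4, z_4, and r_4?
x_1 = 2.5; y_1 = 3.5; z_1 = 5.5; h_1 = 1.5; x_2 = 4.5; y_2 = 2; z_2 = 4; x_3 = 6; y_3 = 5.5; r_3 = 1; h_3 = 3.5; x_4 = 4; y_4 = 5; z_4 = 6; r_4 = 1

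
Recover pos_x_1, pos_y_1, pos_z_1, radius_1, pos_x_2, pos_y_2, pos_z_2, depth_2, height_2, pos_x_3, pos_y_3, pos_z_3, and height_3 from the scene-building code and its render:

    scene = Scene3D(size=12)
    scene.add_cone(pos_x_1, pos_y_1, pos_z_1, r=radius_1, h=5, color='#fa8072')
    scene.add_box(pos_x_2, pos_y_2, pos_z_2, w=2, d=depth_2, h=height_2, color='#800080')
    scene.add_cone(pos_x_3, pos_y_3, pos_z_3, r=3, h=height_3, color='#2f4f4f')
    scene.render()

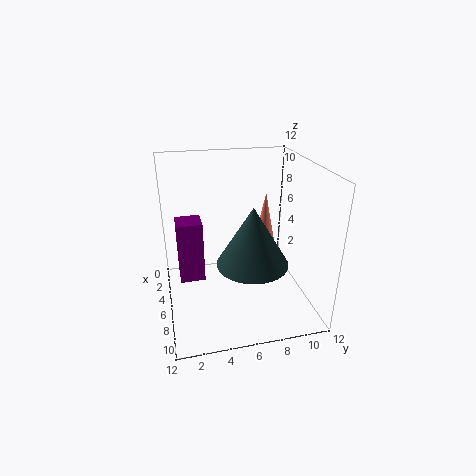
pos_x_1 = 4
pos_y_1 = 9
pos_z_1 = 4
radius_1 = 1
pos_x_2 = 5
pos_y_2 = 1
pos_z_2 = 3
depth_2 = 2
height_2 = 5
pos_x_3 = 7
pos_y_3 = 7
pos_z_3 = 4
height_3 = 5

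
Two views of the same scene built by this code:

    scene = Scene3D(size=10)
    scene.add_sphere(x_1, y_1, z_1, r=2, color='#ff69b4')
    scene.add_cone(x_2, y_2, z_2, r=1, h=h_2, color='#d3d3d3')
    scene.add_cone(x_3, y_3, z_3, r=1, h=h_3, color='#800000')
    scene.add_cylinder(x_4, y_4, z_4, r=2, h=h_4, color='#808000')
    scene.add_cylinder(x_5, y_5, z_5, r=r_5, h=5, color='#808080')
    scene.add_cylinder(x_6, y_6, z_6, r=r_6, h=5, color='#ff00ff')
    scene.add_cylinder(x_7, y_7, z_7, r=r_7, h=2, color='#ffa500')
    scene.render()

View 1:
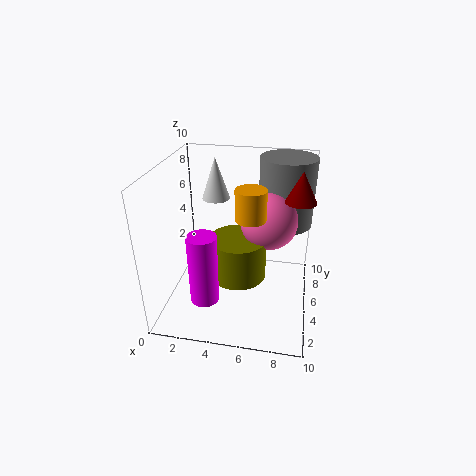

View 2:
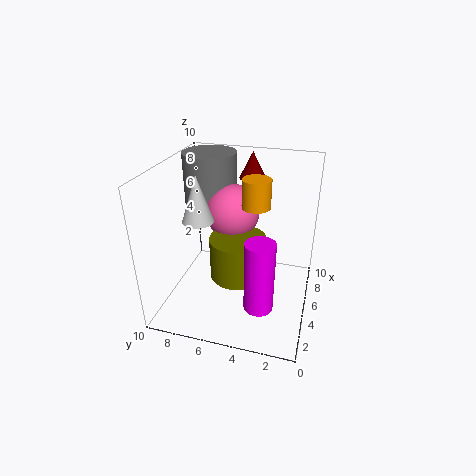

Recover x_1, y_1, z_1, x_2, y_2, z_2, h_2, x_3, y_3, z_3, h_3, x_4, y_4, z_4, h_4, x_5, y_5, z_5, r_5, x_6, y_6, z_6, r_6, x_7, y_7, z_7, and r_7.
x_1 = 7
y_1 = 6
z_1 = 6
x_2 = 3
y_2 = 7
z_2 = 7
h_2 = 3
x_3 = 9
y_3 = 5
z_3 = 8
h_3 = 2
x_4 = 5
y_4 = 5
z_4 = 2
h_4 = 3
x_5 = 8
y_5 = 8
z_5 = 5
r_5 = 2
x_6 = 3
y_6 = 3
z_6 = 1
r_6 = 1
x_7 = 6
y_7 = 4
z_7 = 7
r_7 = 1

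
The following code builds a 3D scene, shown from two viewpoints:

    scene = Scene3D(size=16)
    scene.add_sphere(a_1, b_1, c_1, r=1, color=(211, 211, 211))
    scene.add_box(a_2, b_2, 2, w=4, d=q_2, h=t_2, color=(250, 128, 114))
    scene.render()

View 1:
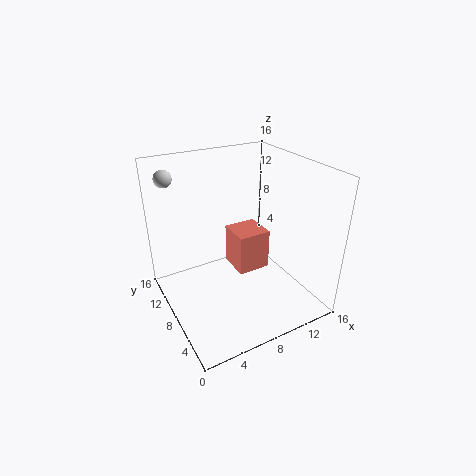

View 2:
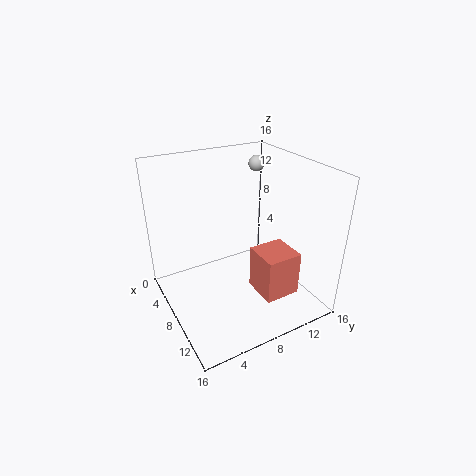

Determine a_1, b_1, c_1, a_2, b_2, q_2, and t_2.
a_1 = 2
b_1 = 14
c_1 = 14
a_2 = 9
b_2 = 9
q_2 = 4
t_2 = 5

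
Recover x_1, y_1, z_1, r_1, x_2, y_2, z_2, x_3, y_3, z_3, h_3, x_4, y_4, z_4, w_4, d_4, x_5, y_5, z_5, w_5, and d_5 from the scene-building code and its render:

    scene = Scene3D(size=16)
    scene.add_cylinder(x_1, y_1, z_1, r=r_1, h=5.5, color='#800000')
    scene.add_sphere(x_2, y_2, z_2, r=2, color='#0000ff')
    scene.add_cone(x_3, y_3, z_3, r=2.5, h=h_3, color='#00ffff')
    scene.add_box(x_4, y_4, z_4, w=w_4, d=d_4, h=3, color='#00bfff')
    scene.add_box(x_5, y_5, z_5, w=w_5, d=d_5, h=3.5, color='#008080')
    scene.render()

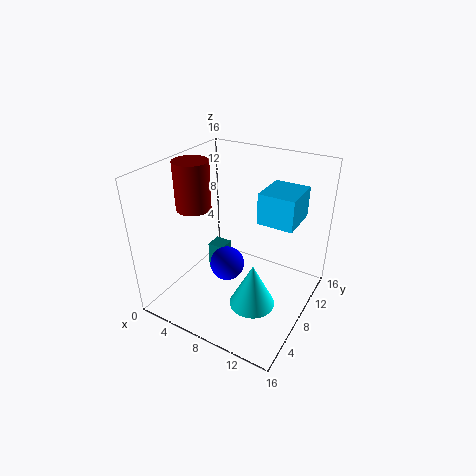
x_1 = 2.5; y_1 = 7.5; z_1 = 10.5; r_1 = 2; x_2 = 6.5; y_2 = 8; z_2 = 4; x_3 = 11; y_3 = 6; z_3 = 1.5; h_3 = 5; x_4 = 11.5; y_4 = 5.5; z_4 = 12; w_4 = 3.5; d_4 = 4; x_5 = 3.5; y_5 = 8.5; z_5 = 2; w_5 = 2; d_5 = 2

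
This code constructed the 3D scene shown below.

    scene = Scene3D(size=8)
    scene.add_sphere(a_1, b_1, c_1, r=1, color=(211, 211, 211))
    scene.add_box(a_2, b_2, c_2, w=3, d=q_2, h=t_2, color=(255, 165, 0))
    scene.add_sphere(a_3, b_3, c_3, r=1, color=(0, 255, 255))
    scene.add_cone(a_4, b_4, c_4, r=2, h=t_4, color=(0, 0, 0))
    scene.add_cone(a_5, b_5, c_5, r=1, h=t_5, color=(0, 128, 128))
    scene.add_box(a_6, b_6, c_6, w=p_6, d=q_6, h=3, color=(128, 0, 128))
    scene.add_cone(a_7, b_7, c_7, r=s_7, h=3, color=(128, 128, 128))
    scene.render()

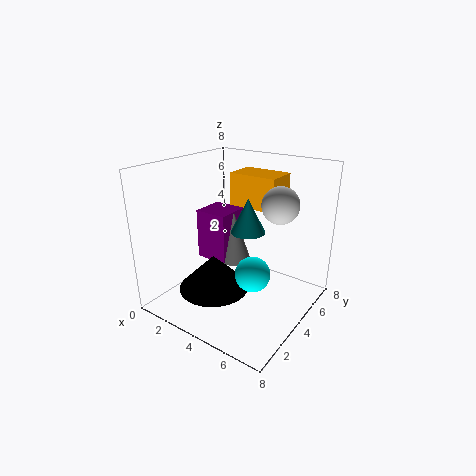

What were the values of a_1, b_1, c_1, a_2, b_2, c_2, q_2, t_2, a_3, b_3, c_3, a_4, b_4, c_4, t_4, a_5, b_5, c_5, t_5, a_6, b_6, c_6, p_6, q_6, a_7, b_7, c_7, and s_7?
a_1 = 6; b_1 = 5; c_1 = 6; a_2 = 2; b_2 = 6; c_2 = 5; q_2 = 2; t_2 = 2; a_3 = 5; b_3 = 4; c_3 = 2; a_4 = 3; b_4 = 3; c_4 = 1; t_4 = 2; a_5 = 4; b_5 = 5; c_5 = 4; t_5 = 2; a_6 = 1; b_6 = 4; c_6 = 2; p_6 = 2; q_6 = 2; a_7 = 3; b_7 = 5; c_7 = 2; s_7 = 1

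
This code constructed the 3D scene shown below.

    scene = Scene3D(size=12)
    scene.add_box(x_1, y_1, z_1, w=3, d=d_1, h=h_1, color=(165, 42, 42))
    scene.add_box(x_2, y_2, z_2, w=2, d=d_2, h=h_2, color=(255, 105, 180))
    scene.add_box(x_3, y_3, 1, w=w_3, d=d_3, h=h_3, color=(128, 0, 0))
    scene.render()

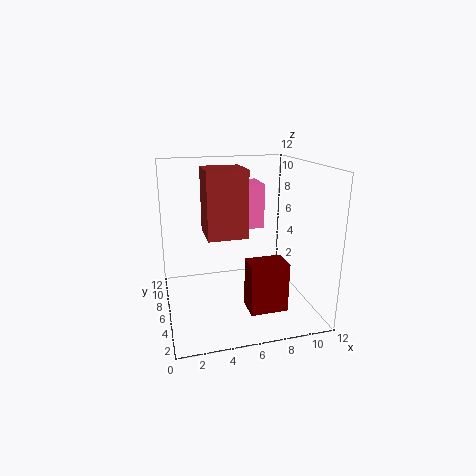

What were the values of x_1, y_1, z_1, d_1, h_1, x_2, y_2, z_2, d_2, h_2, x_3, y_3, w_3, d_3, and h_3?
x_1 = 3; y_1 = 3; z_1 = 7; d_1 = 3; h_1 = 5; x_2 = 7; y_2 = 8; z_2 = 6; d_2 = 3; h_2 = 4; x_3 = 6; y_3 = 2; w_3 = 3; d_3 = 2; h_3 = 4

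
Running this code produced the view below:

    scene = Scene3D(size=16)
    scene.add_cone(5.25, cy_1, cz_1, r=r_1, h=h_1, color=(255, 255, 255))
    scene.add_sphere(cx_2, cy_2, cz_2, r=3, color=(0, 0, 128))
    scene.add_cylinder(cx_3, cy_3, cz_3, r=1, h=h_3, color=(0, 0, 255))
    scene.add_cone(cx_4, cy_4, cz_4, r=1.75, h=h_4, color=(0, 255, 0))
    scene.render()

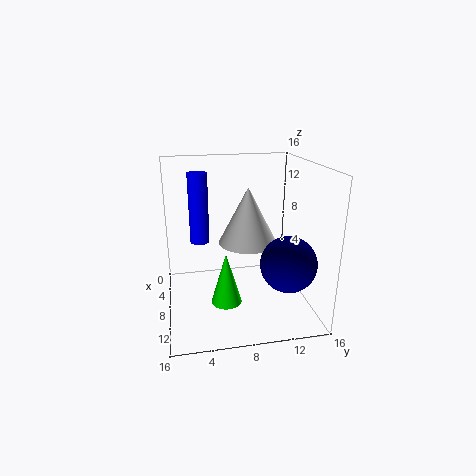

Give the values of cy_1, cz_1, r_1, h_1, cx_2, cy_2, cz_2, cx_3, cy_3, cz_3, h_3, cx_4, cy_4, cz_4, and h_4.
cy_1 = 9.75, cz_1 = 6.25, r_1 = 3.5, h_1 = 6.75, cx_2 = 11.5, cy_2 = 12.75, cz_2 = 6, cx_3 = 8.75, cy_3 = 3.75, cz_3 = 8.25, h_3 = 7.25, cx_4 = 8.75, cy_4 = 6.5, cz_4 = 0.5, h_4 = 6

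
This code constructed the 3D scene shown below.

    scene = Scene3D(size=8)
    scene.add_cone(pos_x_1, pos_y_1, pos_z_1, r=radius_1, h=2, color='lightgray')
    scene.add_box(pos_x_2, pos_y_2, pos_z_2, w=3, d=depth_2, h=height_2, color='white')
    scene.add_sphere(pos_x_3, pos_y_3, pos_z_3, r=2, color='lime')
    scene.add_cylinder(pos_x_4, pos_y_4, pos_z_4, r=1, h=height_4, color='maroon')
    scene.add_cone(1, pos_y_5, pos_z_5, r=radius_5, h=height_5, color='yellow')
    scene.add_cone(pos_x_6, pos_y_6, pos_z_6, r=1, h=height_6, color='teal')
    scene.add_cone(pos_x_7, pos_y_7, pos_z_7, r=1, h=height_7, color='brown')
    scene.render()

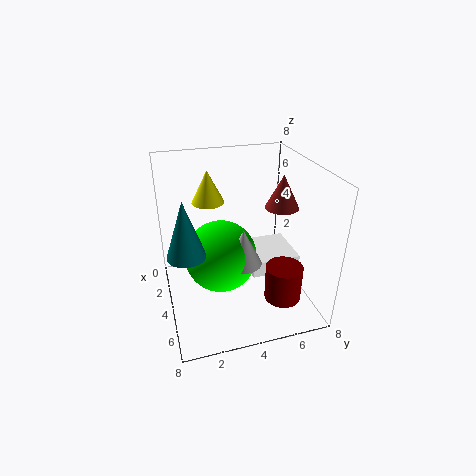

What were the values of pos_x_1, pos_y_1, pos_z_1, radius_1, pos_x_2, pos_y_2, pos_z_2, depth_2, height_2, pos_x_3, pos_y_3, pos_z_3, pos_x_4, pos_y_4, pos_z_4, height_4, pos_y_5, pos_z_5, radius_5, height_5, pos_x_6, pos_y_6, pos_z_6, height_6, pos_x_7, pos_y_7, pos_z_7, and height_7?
pos_x_1 = 5
pos_y_1 = 4
pos_z_1 = 3
radius_1 = 1
pos_x_2 = 1
pos_y_2 = 5
pos_z_2 = 1
depth_2 = 3
height_2 = 1
pos_x_3 = 4
pos_y_3 = 3
pos_z_3 = 3
pos_x_4 = 6
pos_y_4 = 6
pos_z_4 = 1
height_4 = 2
pos_y_5 = 3
pos_z_5 = 5
radius_5 = 1
height_5 = 2
pos_x_6 = 5
pos_y_6 = 1
pos_z_6 = 4
height_6 = 3
pos_x_7 = 3
pos_y_7 = 7
pos_z_7 = 5
height_7 = 2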